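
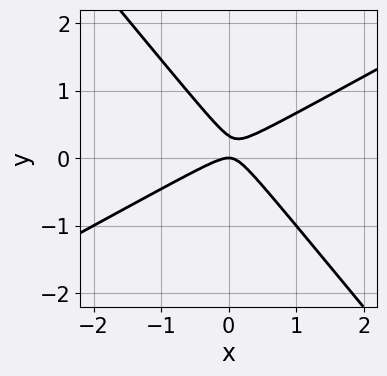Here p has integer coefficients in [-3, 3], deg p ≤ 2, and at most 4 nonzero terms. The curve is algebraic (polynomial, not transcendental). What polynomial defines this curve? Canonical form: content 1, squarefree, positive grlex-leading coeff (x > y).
2*x^2 - 2*x*y - 3*y^2 + y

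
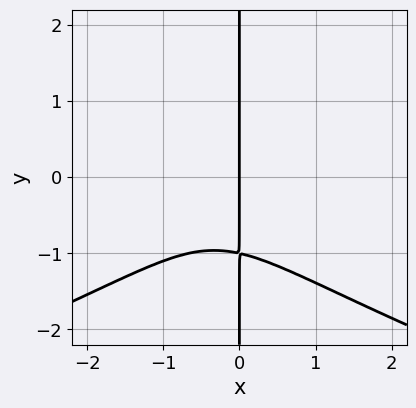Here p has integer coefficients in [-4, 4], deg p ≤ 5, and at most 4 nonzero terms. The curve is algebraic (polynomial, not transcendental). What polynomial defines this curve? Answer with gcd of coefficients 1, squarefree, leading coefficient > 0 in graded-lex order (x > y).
3*x*y^3 + 3*x^3 + 2*x^2 + 3*x

First, degree: no degree-3 curve has this shape, so deg p = 4.
Then, reading off the gridlines: every point of the y-axis in the box is on the curve; it meets the x-axis at x = 0 (among the integer gridlines).
Finally, fitting integer coefficients to these (and the overall shape) gives p.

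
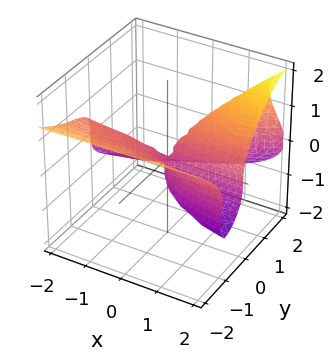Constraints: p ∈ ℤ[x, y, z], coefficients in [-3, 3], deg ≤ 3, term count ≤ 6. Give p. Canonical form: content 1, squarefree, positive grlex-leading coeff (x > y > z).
x*y^2 - 2*y^3 + 3*y*z^2 - 3*z^3 + 2*x*y

1. deg p = 3.
2. Checking where it meets the axes: every point of the x-axis in the box is on the surface; one z-axis crossing is at z = 0; one y-axis crossing is at y = 0.
3. These observations pin down the coefficients.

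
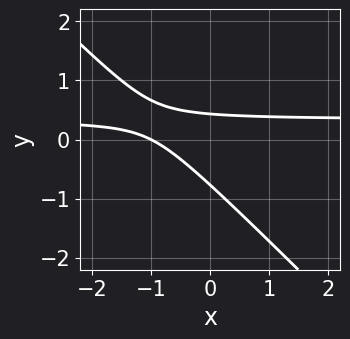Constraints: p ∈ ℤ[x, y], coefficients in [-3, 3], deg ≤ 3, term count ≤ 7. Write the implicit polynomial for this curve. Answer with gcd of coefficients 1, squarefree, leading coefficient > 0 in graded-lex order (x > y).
(a) deg p = 2. The shape is more complex than any degree-1 curve.
(b) Reading off the gridlines: it crosses the x-axis at the gridline x = -1.
(c) These observations pin down the coefficients.

3*x*y + 3*y^2 - x + y - 1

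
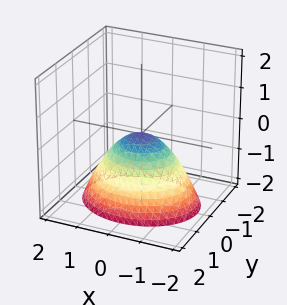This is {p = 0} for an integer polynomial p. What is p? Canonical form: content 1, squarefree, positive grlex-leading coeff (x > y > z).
2*x^2 + 3*y^2 + 3*z

(a) deg p = 2. A paraboloid; a quadric.
(b) Symmetries: the x ↦ −x reflection is a symmetry, so x appears only in even powers; the y ↦ −y reflection is a symmetry, so y appears only in even powers.
(c) Observable constraints: it meets the y-axis at y = 0 (among the integer gridlines); it crosses the x-axis at the gridline x = 0; one z-axis crossing is at z = 0.
(d) The integer polynomial consistent with all of this is the stated p.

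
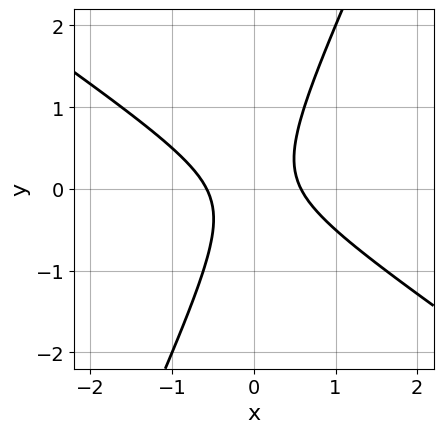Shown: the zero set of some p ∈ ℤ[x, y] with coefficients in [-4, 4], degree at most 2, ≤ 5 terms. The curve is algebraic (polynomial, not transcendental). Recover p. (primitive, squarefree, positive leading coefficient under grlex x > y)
1. The degree is 2 — no degree-1 curve has this shape.
2. Reading off the gridlines: the curve avoids every integer y-axis point in the box.
3. Fitting integer coefficients to these (and the overall shape) gives p.

3*x^2 + 3*x*y - 2*y^2 - 1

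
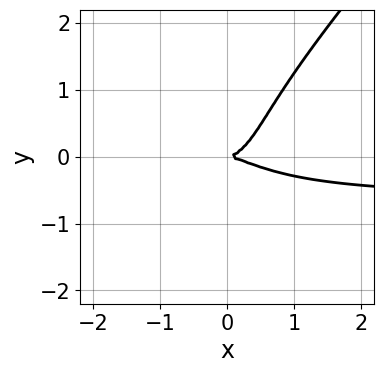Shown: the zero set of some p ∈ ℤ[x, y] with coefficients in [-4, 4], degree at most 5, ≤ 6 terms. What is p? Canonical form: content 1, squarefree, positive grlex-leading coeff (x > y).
3*x^3*y - 2*y^4 + 2*x^3 + 3*x^2*y - 3*y^2

First, degree: a generic line meets the curve in up to 4 points, so deg p = 4.
Next, from the visible intercepts: one y-axis crossing is at y = 0; it crosses the x-axis at the gridline x = 0.
Finally, these observations pin down the coefficients.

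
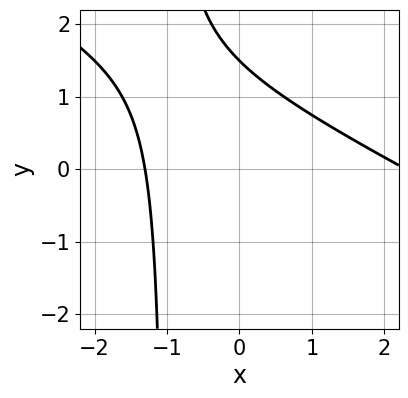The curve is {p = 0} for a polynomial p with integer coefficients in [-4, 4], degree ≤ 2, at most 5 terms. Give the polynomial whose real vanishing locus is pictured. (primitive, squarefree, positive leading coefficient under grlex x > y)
x^2 + 2*x*y - x + 2*y - 3

(a) deg p = 2.
(b) The integer polynomial consistent with all of this is the stated p.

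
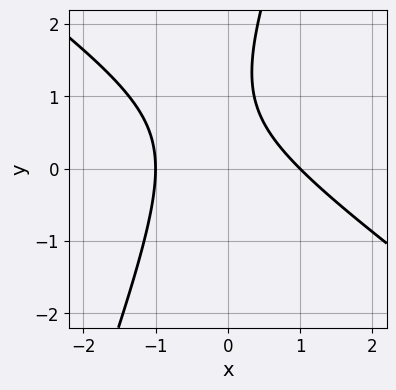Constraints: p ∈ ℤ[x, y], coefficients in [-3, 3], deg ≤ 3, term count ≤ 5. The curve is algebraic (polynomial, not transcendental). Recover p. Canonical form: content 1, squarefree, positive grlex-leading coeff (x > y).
1. Degree: the shape is more complex than any degree-1 curve, so deg p = 2.
2. From the axis intercepts and sections: among the integer gridlines, it crosses the x-axis at x ∈ {-1, 1}; the curve avoids every integer y-axis point in the box.
3. Matching integer coefficients to the picture gives p.

2*x^2 + 2*x*y - y^2 + 2*y - 2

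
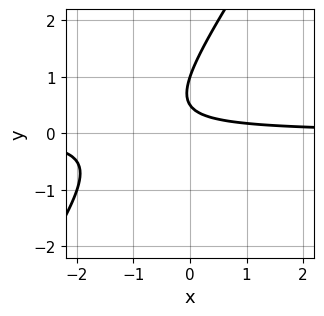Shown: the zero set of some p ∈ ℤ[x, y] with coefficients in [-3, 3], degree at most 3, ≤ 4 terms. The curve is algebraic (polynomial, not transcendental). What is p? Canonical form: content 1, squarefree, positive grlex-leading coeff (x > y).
1. The degree is 2 — no degree-1 curve has this shape.
2. Reading off the gridlines: it misses every integer gridline on the x-axis; one y-axis crossing is at y = 1.
3. These observations pin down the coefficients.

3*x*y - 2*y^2 + 3*y - 1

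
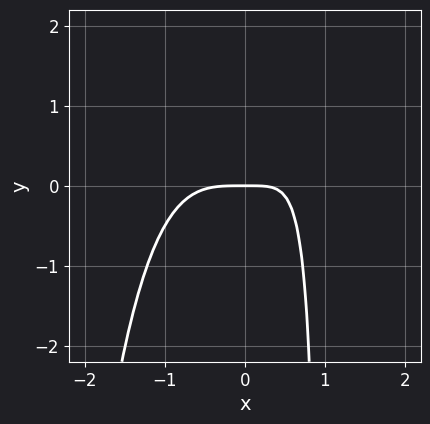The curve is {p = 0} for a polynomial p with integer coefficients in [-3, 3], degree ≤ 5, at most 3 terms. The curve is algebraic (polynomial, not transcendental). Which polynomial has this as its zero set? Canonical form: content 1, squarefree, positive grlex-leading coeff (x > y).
deg p = 4.
From the visible intercepts: it meets the y-axis at y = 0 (among the integer gridlines); it crosses the x-axis at the gridline x = 0.
Solving for integer coefficients yields p as stated.

x^4 - x*y + y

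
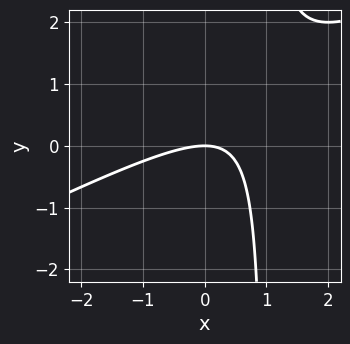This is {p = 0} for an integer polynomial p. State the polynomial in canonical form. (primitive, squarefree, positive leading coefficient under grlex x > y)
(a) The degree is 2 — the shape is more complex than any degree-1 curve.
(b) From the visible intercepts: it meets the y-axis at y = 0 (among the integer gridlines); it crosses the x-axis at the gridline x = 0.
(c) Putting this together gives p.

x^2 - 2*x*y + 2*y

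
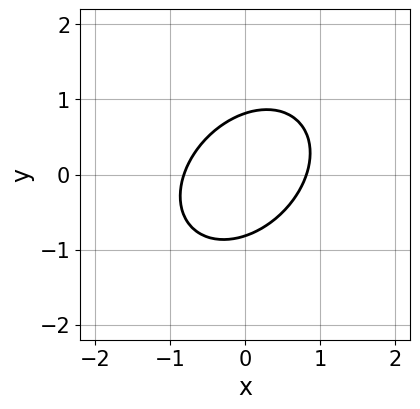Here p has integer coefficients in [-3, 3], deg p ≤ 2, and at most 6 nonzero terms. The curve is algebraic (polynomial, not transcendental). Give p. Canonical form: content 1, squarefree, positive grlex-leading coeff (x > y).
1. deg p = 2. A generic line meets the curve in up to 2 points.
2. Solving for integer coefficients yields p as stated.

3*x^2 - 2*x*y + 3*y^2 - 2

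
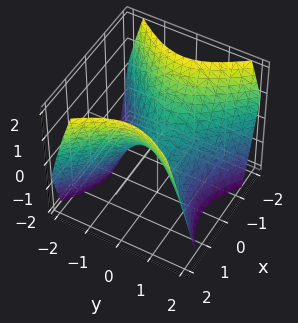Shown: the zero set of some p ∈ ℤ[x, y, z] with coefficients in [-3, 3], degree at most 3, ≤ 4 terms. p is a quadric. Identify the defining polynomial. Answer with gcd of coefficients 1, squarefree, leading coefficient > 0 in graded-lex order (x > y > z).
x^2 - y^2 - z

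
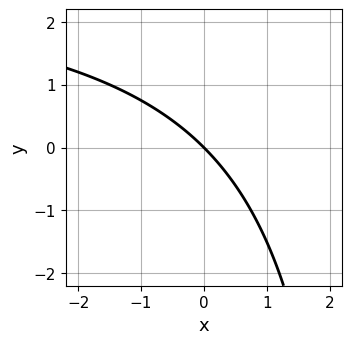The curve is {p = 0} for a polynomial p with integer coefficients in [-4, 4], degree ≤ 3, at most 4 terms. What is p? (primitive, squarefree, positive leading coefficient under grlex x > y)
x*y - 3*x - 3*y

First, degree: a generic line meets the curve in up to 2 points, so deg p = 2.
Next, from the visible intercepts: one x-axis crossing is at x = 0; it meets the y-axis at y = 0 (among the integer gridlines).
Finally, solving for integer coefficients yields p as stated.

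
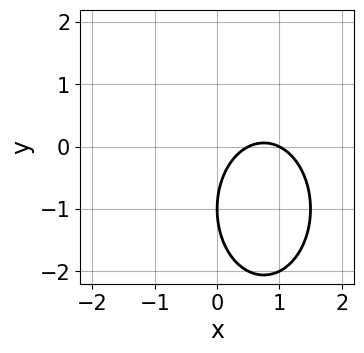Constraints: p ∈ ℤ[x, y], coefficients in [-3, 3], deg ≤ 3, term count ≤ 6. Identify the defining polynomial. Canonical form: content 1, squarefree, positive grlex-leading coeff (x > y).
2*x^2 + y^2 - 3*x + 2*y + 1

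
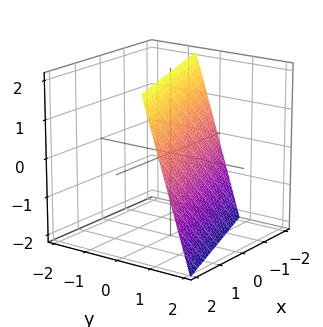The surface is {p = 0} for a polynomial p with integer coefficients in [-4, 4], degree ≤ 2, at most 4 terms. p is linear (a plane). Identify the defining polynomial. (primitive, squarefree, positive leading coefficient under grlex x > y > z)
(a) Degree: every cross-section is a straight line — this is a plane, so deg p = 1.
(b) Against the integer gridlines: it meets the z-axis at z = 2 (among the integer gridlines); one x-axis crossing is at x = -2.
(c) Matching integer coefficients to the picture gives p.

x - 3*y - z + 2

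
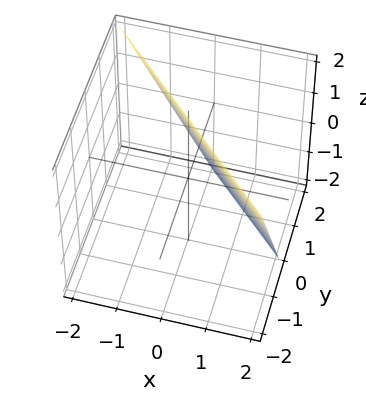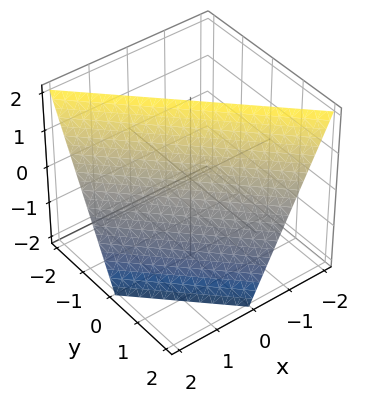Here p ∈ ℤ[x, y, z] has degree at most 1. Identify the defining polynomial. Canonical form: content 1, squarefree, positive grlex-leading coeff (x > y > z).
2*x + 2*y + z - 2

1. deg p = 1. The surface is flat (a plane).
2. Observable constraints: it crosses the y-axis at the gridline y = 1; it meets the x-axis at x = 1 (among the integer gridlines); one z-axis crossing is at z = 2.
3. Putting this together gives p.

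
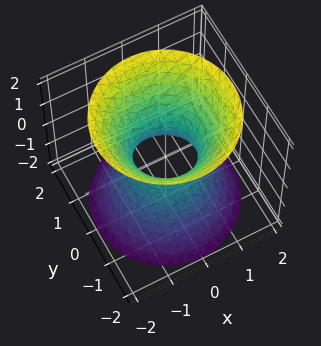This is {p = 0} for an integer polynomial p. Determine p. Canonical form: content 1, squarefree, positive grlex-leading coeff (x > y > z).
3*x^2 + 3*y^2 - 2*z^2 - 2

First, the degree is 2 — no degree-1 surface has this shape.
Then, symmetries: rotational symmetry about the z-axis ⇒ p depends on x, y only through x² + y².
Next, from the axis intercepts and sections: a circular section at z = 0 has radius between 0 and 1; it misses every integer gridline on the z-axis.
Finally, these observations pin down the coefficients.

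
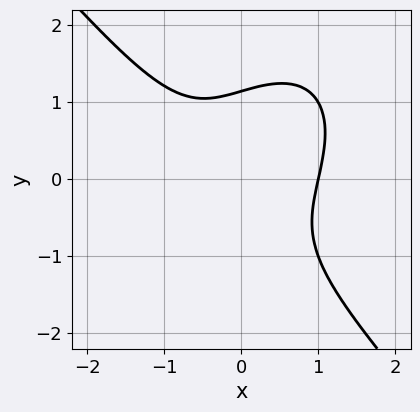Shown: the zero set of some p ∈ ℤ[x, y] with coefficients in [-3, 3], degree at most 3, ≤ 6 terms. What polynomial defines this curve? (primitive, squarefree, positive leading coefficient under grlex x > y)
3*x^3 + 2*y^3 - 2*x*y - 3

(a) deg p = 3.
(b) Reading off the gridlines: one x-axis crossing is at x = 1.
(c) Putting this together gives p.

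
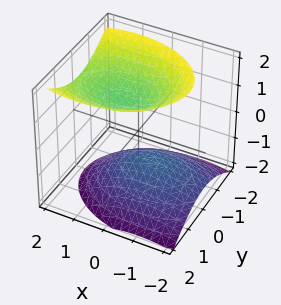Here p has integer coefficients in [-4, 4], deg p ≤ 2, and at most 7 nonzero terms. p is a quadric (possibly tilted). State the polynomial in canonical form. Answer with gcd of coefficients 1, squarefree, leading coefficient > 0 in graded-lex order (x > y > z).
x^2 - x*z + 2*y^2 - 2*z^2 + 2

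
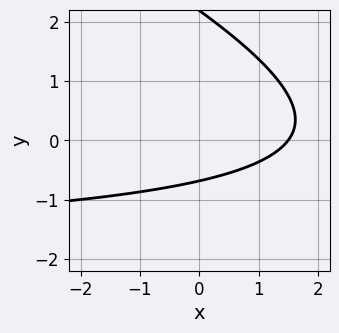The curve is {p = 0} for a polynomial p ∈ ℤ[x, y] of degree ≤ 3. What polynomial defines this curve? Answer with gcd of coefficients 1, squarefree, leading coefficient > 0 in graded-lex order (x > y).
x*y + 2*y^2 + 2*x - 3*y - 3

1. The degree is 2 — a generic line meets the curve in up to 2 points.
2. The integer polynomial consistent with all of this is the stated p.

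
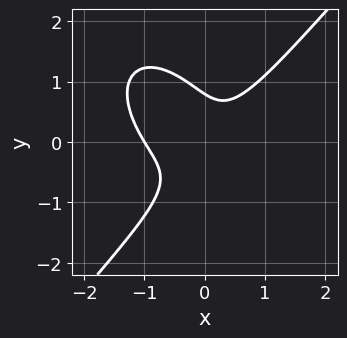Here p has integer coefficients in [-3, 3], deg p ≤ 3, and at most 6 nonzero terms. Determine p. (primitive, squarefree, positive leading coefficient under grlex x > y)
3*x^3 - 2*y^3 + 2*x^2 - 3*x*y + 1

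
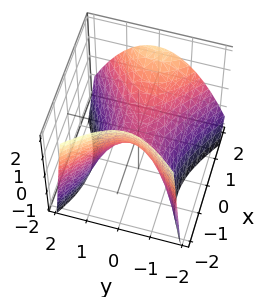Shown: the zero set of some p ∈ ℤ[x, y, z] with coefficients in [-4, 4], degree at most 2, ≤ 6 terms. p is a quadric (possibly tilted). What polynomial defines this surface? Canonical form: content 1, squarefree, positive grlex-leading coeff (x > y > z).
2*x^2 - x*z - 3*y^2 - 3*z

1. deg p = 2.
2. From the axis intercepts and sections: it crosses the z-axis at the gridline z = 0; one y-axis crossing is at y = 0; it meets the x-axis at x = 0 (among the integer gridlines).
3. Fitting integer coefficients to these (and the overall shape) gives p.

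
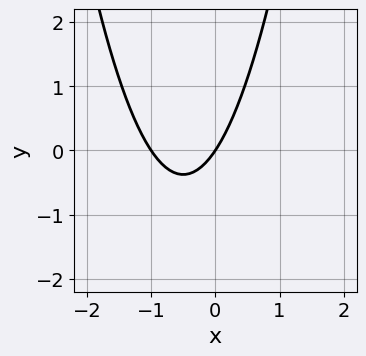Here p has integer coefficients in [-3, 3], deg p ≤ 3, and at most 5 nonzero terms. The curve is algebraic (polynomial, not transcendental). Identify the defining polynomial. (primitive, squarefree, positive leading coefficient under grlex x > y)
3*x^2 + 3*x - 2*y

1. deg p = 2. The shape is more complex than any degree-1 curve.
2. From the axis intercepts and sections: the x-axis gridline crossings are at x ∈ {-1, 0}; it crosses the y-axis at the gridline y = 0.
3. Putting this together gives p.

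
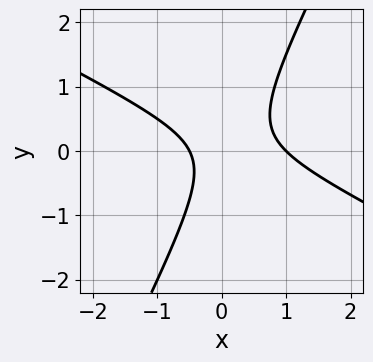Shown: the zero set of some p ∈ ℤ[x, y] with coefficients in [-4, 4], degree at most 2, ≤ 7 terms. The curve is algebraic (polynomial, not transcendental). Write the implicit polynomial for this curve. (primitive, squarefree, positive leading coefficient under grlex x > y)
2*x^2 + 3*x*y - 2*y^2 - x - 1

First, the degree is 2 — the shape is more complex than any degree-1 curve.
Next, from the visible intercepts: no y-intercept at any integer in the box; it meets the x-axis at x = 1 (among the integer gridlines).
Finally, fitting integer coefficients to these (and the overall shape) gives p.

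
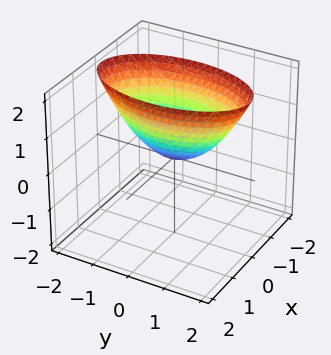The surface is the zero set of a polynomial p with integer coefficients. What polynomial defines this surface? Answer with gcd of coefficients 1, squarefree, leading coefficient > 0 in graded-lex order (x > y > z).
3*x^2 + y^2 - 2*z

1. The degree is 2 — a single bowl opening along one axis; a quadric.
2. Symmetries: mirror symmetry x ↦ −x ⇒ only even powers of x; it's symmetric under y → −y, forcing even powers of y.
3. Checking where it meets the axes: one y-axis crossing is at y = 0; it meets the z-axis at z = 0 (among the integer gridlines); it meets the x-axis at x = 0 (among the integer gridlines).
4. The integer polynomial consistent with all of this is the stated p.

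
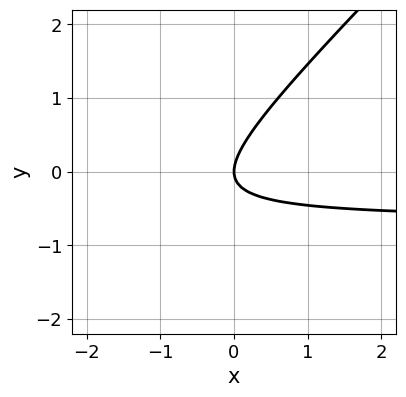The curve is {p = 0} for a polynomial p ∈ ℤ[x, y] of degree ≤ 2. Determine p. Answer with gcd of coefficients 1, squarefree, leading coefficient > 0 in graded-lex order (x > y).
3*x*y - 3*y^2 + 2*x

Degree: a generic line meets the curve in up to 2 points, so deg p = 2.
Observable constraints: one x-axis crossing is at x = 0; one y-axis crossing is at y = 0.
Fitting integer coefficients to these (and the overall shape) gives p.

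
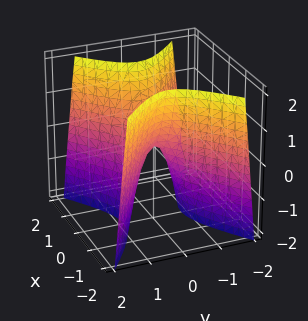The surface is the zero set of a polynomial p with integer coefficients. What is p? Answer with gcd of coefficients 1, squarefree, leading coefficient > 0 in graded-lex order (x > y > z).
(a) The degree is 2 — a hyperbolic paraboloid; a quadric.
(b) Symmetries: mirror symmetry y ↦ −y ⇒ only even powers of y; the x ↦ −x reflection is a symmetry, so x appears only in even powers.
(c) Observable constraints: it crosses the y-axis at the gridline y = 0; one z-axis crossing is at z = 0; one x-axis crossing is at x = 0.
(d) Assembling these constraints gives the stated polynomial.

2*x^2 - 3*y^2 - z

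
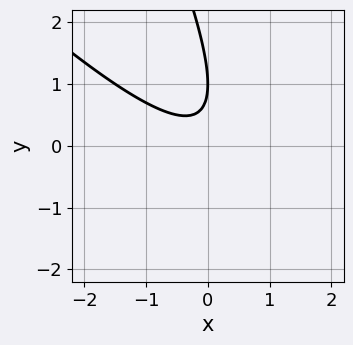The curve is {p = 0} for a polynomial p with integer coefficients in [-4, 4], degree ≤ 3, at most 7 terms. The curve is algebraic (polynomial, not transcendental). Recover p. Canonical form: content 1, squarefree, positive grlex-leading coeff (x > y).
2*x^2 + 3*x*y + y^2 - 2*y + 1

Degree: a generic line meets the curve in up to 2 points, so deg p = 2.
Observable constraints: one y-axis crossing is at y = 1; no x-intercept at any integer in the box.
Solving for integer coefficients yields p as stated.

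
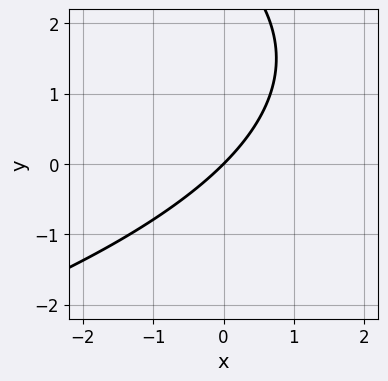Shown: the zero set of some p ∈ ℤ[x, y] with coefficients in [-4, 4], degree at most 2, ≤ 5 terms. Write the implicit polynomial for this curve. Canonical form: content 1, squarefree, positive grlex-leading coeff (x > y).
(a) The degree is 2 — a generic line meets the curve in up to 2 points.
(b) From the axis intercepts and sections: one y-axis crossing is at y = 0; one x-axis crossing is at x = 0.
(c) Fitting integer coefficients to these (and the overall shape) gives p.

y^2 + 3*x - 3*y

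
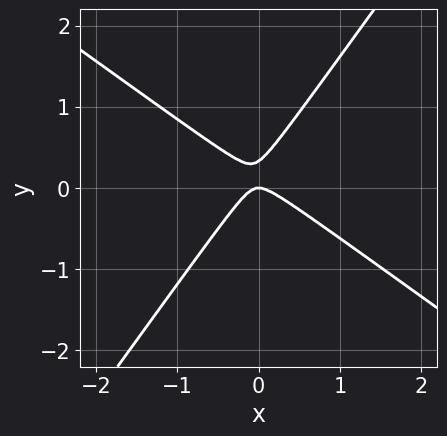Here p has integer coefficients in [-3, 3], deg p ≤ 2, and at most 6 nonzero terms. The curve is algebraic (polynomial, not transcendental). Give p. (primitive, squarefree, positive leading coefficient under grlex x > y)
(a) Degree: the shape is more complex than any degree-1 curve, so deg p = 2.
(b) From the axis intercepts and sections: it crosses the y-axis at the gridline y = 0; it meets the x-axis at x = 0 (among the integer gridlines).
(c) Together with the visible shape, these determine p as stated.

3*x^2 + 2*x*y - 3*y^2 + y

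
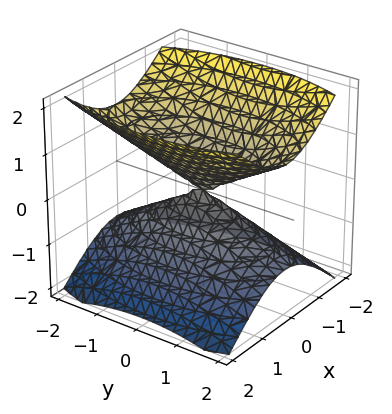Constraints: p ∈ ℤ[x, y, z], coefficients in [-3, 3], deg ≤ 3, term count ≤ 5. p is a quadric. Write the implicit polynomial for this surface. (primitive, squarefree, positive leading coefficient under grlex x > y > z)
3*x^2 + y^2 - 3*z^2

(a) I count 2 distinct pieces.
(b) Degree: a double cone through the origin; a quadric, so deg p = 2.
(c) Symmetries: the z ↦ −z reflection is a symmetry, so z appears only in even powers; it's symmetric under y → −y, forcing even powers of y; it's symmetric under x → −x, forcing even powers of x.
(d) Reading off the gridlines: it meets the y-axis at y = 0 (among the integer gridlines); it crosses the x-axis at the gridline x = 0.
(e) Putting this together gives p.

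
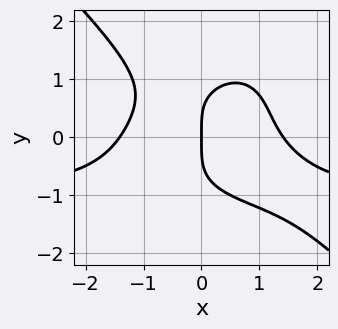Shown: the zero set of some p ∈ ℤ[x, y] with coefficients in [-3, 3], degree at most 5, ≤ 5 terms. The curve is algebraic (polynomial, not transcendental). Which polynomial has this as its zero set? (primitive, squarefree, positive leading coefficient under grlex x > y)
x^3*y + y^4 + x^3 - 2*x

1. deg p = 4. No degree-3 curve has this shape.
2. Observable constraints: one y-axis crossing is at y = 0; it crosses the x-axis at the gridline x = 0.
3. Together with the visible shape, these determine p as stated.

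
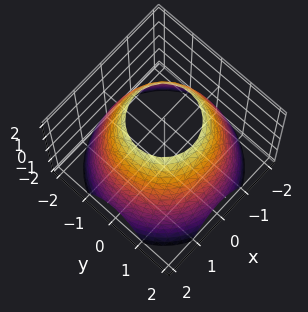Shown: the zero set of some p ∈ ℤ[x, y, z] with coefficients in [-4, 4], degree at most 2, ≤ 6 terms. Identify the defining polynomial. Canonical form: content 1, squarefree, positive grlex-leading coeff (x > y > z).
x^2 + y^2 + z - 3

First, the degree is 2 — a generic line meets the surface in up to 2 points.
Then, by symmetry, the surface is invariant under rotation about z: p = q(x² + y², z).
Then, observable constraints: it misses every integer gridline on the z-axis; a circular section at z = 0 has radius between 1 and 2.
Finally, assembling these constraints gives the stated polynomial.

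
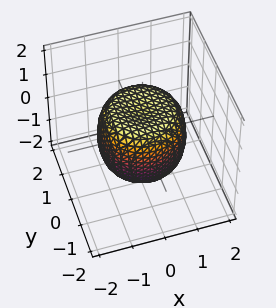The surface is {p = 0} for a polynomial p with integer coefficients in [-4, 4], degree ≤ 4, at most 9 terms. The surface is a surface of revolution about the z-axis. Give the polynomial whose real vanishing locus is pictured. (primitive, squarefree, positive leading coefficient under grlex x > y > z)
deg p = 4.
Symmetry: the z-axis is an axis of rotation, so x and y enter only as x² + y².
From the axis intercepts and sections: a circular section at z = 0 has radius between 1 and 2; the z-axis gridline crossings are at z ∈ {-1, 1}.
Assembling these constraints gives the stated polynomial.

x^4 + 2*x^2*y^2 + y^4 - x^2 - y^2 + z^2 - 1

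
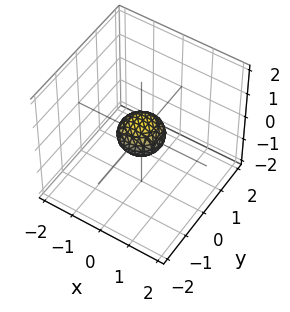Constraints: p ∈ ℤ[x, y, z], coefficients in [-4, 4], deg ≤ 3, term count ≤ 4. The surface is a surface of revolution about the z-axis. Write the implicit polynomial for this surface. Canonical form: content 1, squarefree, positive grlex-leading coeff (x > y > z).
2*x^2 + 2*y^2 + 3*z^2 - 1

First, deg p = 2.
Next, by symmetry, every cross-section ⟂ z is a circle, so x, y appear only via x² + y².
Then, observable constraints: a circular section at z = 0 has radius between 0 and 1.
Finally, these observations pin down the coefficients.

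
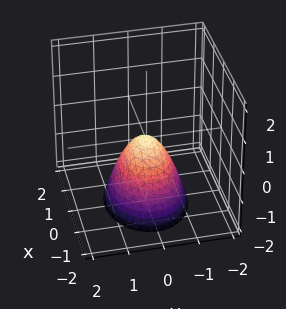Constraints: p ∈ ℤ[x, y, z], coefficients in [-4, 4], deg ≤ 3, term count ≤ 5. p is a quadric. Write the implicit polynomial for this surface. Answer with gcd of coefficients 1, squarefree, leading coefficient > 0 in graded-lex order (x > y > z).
First, the degree is 2 — a paraboloid; a quadric.
Next, symmetries: the x ↦ −x reflection is a symmetry, so x appears only in even powers; mirror symmetry y ↦ −y ⇒ only even powers of y.
Then, from the axis intercepts and sections: one y-axis crossing is at y = 0; it crosses the x-axis at the gridline x = 0; it meets the z-axis at z = 0 (among the integer gridlines).
Finally, matching integer coefficients to the picture gives p.

2*x^2 + 3*y^2 + 2*z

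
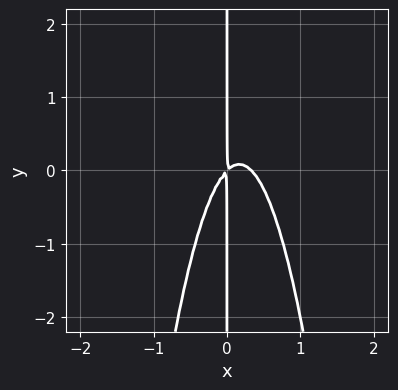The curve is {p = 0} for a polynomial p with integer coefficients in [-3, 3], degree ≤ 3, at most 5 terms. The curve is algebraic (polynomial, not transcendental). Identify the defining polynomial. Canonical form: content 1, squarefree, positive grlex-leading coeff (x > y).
The degree is 3 — the shape is more complex than any degree-2 curve.
Observable constraints: the visible y-axis segment lies entirely on the curve.
Solving for integer coefficients yields p as stated.

3*x^3 - x^2 + x*y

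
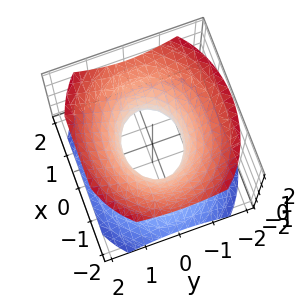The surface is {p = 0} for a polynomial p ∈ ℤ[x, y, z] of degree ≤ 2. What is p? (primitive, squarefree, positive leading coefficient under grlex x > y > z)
2*x^2 + 3*y^2 - 3*z^2 - 2

First, degree: an hourglass — one-sheet hyperboloid; a quadric, so deg p = 2.
Then, symmetries: it's symmetric under z → −z, forcing even powers of z; mirror symmetry x ↦ −x ⇒ only even powers of x; mirror symmetry y ↦ −y ⇒ only even powers of y.
Next, from the axis intercepts and sections: among the integer gridlines, it crosses the x-axis at x ∈ {-1, 1}; it misses every integer gridline on the z-axis.
Finally, the integer polynomial consistent with all of this is the stated p.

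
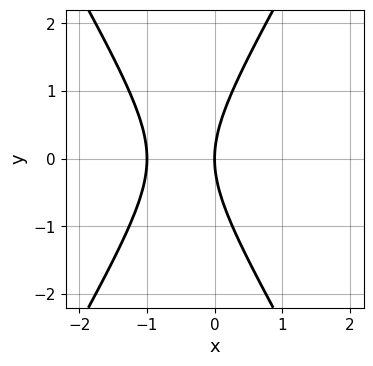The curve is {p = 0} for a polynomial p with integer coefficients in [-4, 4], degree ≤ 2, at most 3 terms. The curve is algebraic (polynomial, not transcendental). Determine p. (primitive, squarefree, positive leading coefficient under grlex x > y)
3*x^2 - y^2 + 3*x

1. The degree is 2 — a generic line meets the curve in up to 2 points.
2. Symmetries: mirror symmetry y ↦ −y ⇒ only even powers of y.
3. Observable constraints: among the integer gridlines, it crosses the x-axis at x ∈ {-1, 0}; it meets the y-axis at y = 0 (among the integer gridlines).
4. Putting this together gives p.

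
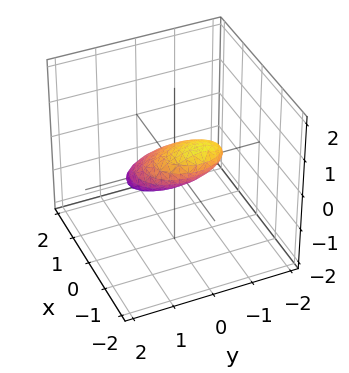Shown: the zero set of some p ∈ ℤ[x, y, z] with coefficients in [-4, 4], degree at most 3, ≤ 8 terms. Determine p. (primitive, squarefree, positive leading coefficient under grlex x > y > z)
2*x^2 + 3*x*z + y^2 + y*z + 3*z^2 - 1

Degree: the shape is more complex than any degree-1 surface, so deg p = 2.
Reading off the gridlines: the y-axis gridline crossings are at y ∈ {-1, 1}.
Fitting integer coefficients to these (and the overall shape) gives p.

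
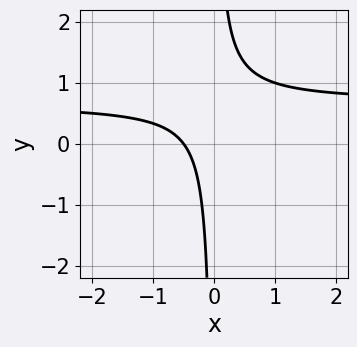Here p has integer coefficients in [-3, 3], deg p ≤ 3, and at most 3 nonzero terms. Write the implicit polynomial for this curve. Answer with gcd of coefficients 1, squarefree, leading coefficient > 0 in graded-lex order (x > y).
First, the degree is 2 — no degree-1 curve has this shape.
Then, from the visible intercepts: no y-intercept at any integer in the box.
Finally, these observations pin down the coefficients.

3*x*y - 2*x - 1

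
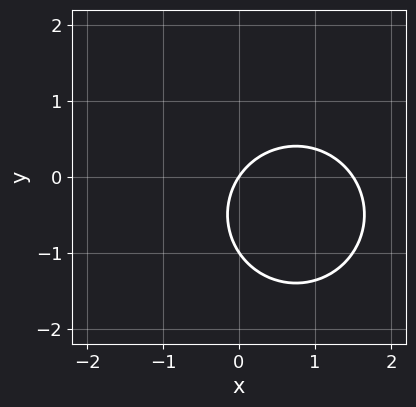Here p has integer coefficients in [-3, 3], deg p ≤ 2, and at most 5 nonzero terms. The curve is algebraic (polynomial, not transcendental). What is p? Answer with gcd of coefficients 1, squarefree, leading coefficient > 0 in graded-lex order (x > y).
2*x^2 + 2*y^2 - 3*x + 2*y

deg p = 2. No degree-1 curve has this shape.
Checking where it meets the axes: it crosses the x-axis at the gridline x = 0; among the integer gridlines, it crosses the y-axis at y ∈ {-1, 0}.
Matching integer coefficients to the picture gives p.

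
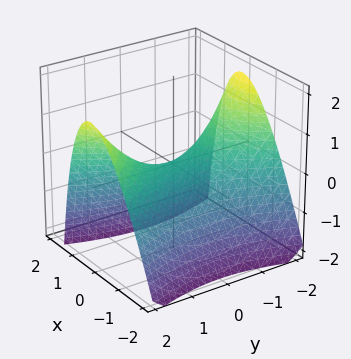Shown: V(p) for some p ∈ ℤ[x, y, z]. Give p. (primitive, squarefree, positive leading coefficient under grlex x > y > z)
3*x^2 - x*z - y^2 + 3*z

(a) The degree is 2 — the shape is more complex than any degree-1 surface.
(b) Checking where it meets the axes: one x-axis crossing is at x = 0; it meets the y-axis at y = 0 (among the integer gridlines); it crosses the z-axis at the gridline z = 0.
(c) These observations pin down the coefficients.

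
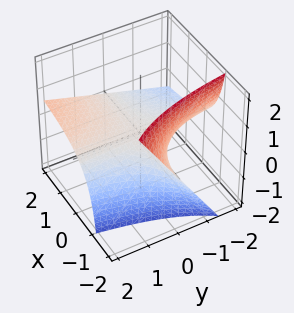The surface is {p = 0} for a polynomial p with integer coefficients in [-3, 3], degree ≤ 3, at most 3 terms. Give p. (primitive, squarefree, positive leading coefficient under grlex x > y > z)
First, the degree is 2 — the shape is more complex than any degree-1 surface.
Next, from the visible intercepts: it meets the z-axis at z = 0 (among the integer gridlines); the visible x-axis segment lies entirely on the surface; every point of the y-axis in the box is on the surface.
Finally, the integer polynomial consistent with all of this is the stated p.

x*y - 2*x*z - 3*z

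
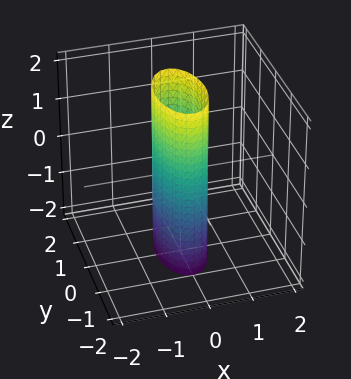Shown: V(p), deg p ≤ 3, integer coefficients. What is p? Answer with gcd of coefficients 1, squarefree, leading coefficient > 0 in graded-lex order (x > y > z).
Degree: constant cross-section along one axis; a quadric, so deg p = 2.
Symmetries: it's symmetric under x → −x, forcing even powers of x; the z ↦ −z reflection is a symmetry, so z appears only in even powers; the y ↦ −y reflection is a symmetry, so y appears only in even powers.
From the axis intercepts and sections: it misses every integer gridline on the z-axis; among the integer gridlines, it crosses the y-axis at y ∈ {-1, 1}.
Solving for integer coefficients yields p as stated.

3*x^2 + y^2 - 1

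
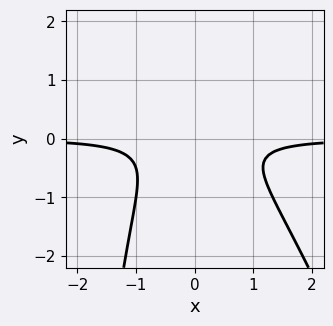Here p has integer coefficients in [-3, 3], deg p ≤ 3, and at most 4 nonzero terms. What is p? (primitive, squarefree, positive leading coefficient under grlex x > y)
3*x^2*y + x*y^2 + 3*y^2 + 1

1. The degree is 3 — the shape is more complex than any degree-2 curve.
2. Against the integer gridlines: the curve avoids every integer x-axis point in the box; the curve avoids every integer y-axis point in the box.
3. Matching integer coefficients to the picture gives p.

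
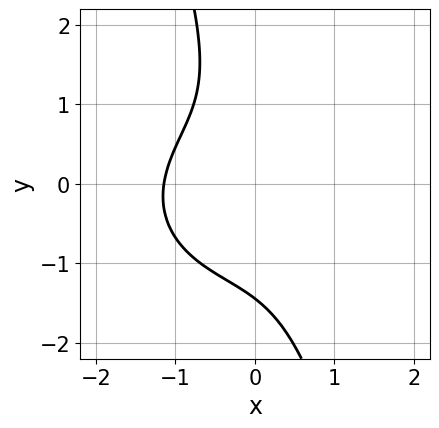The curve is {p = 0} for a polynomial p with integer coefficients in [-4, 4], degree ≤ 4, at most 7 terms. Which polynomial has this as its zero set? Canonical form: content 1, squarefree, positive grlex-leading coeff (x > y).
(a) Degree: the shape is more complex than any degree-2 curve, so deg p = 3.
(b) Solving for integer coefficients yields p as stated.

2*x^3 + 3*x*y^2 + y^3 + x*y + 3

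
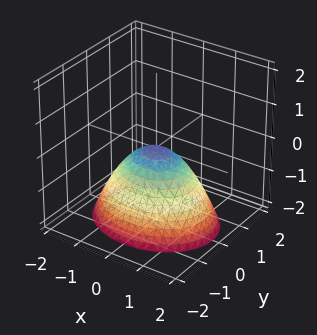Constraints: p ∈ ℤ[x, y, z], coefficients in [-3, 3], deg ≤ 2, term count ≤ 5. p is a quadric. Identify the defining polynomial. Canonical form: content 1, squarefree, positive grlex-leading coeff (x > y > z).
2*x^2 + 3*y^2 + 3*z

(a) Degree: a single bowl opening along one axis; a quadric, so deg p = 2.
(b) Symmetries: mirror symmetry x ↦ −x ⇒ only even powers of x; mirror symmetry y ↦ −y ⇒ only even powers of y.
(c) Checking where it meets the axes: it crosses the y-axis at the gridline y = 0; one x-axis crossing is at x = 0; one z-axis crossing is at z = 0.
(d) Fitting integer coefficients to these (and the overall shape) gives p.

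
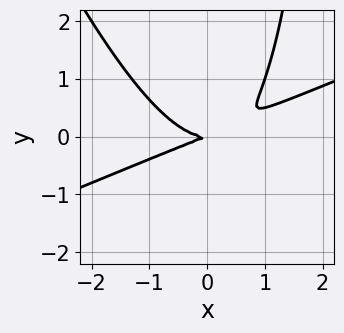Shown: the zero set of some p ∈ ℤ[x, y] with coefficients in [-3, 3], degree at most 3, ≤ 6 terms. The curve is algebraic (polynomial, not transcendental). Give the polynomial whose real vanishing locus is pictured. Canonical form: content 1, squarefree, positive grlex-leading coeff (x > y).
x^3 - 2*x^2*y - x*y^2 - x*y + 3*y^2

First, the degree is 3 — a generic line meets the curve in up to 3 points.
Then, observable constraints: it crosses the y-axis at the gridline y = 0; one x-axis crossing is at x = 0.
Finally, solving for integer coefficients yields p as stated.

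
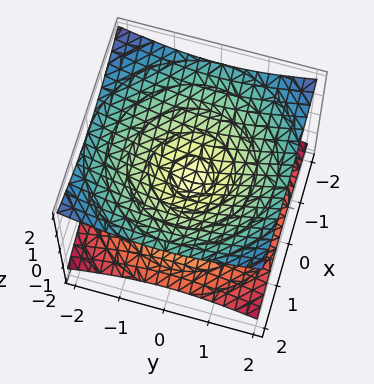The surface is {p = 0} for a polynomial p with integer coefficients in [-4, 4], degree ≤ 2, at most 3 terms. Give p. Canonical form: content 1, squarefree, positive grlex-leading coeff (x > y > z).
1. deg p = 2. Two nappes meeting at a single point; a quadric.
2. Symmetries: it's symmetric under z → −z, forcing even powers of z; the surface is invariant under rotation about z: p = q(x² + y², z).
3. Observable constraints: a circular section at z = 1 has radius between 1 and 2; one y-axis crossing is at y = 0; it meets the z-axis at z = 0 (among the integer gridlines).
4. Together with the visible shape, these determine p as stated.

x^2 + y^2 - 3*z^2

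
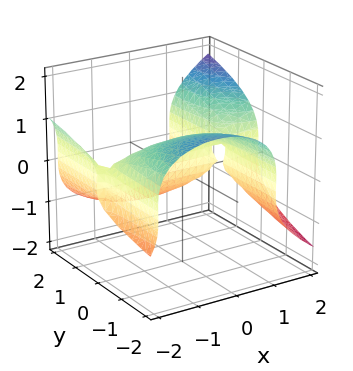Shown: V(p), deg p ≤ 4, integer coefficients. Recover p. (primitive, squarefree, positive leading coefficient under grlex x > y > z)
1. Degree: the shape is more complex than any degree-2 surface, so deg p = 3.
2. From the axis intercepts and sections: it crosses the z-axis at the gridline z = 0; the visible x-axis segment lies entirely on the surface.
3. Putting this together gives p.

x^2*y - 2*z^3 + x*y + z^2 - 2*y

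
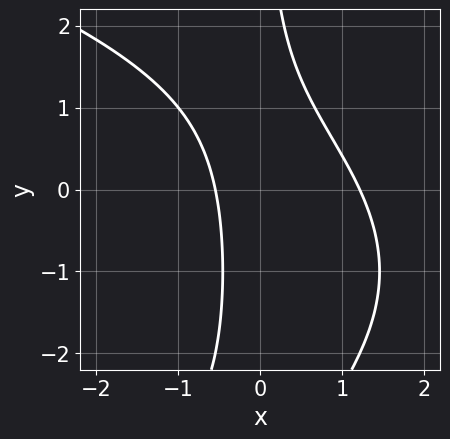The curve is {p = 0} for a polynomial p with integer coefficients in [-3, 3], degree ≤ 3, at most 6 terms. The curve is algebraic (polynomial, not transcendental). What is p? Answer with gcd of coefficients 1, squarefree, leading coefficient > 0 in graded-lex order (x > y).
(a) Degree: the shape is more complex than any degree-2 curve, so deg p = 3.
(b) From the visible intercepts: it misses every integer gridline on the y-axis.
(c) These observations pin down the coefficients.

x*y^2 + 3*x^2 + 2*x*y - 2*x - 2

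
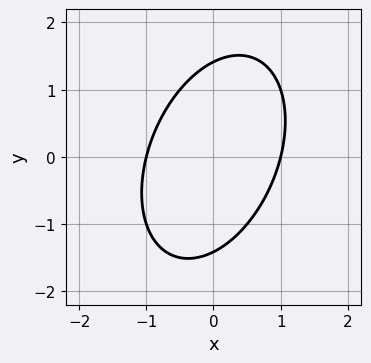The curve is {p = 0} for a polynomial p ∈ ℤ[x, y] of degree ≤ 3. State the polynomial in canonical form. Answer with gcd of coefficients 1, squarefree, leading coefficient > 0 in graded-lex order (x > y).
2*x^2 - x*y + y^2 - 2

Degree: the shape is more complex than any degree-1 curve, so deg p = 2.
From the axis intercepts and sections: the x-axis gridline crossings are at x ∈ {-1, 1}.
Together with the visible shape, these determine p as stated.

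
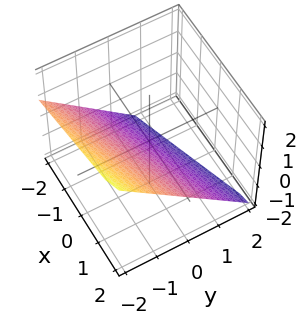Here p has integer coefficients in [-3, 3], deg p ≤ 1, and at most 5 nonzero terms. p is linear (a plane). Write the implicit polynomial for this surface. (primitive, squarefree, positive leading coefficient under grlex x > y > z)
x - 3*y - 3*z - 2

1. deg p = 1. Every cross-section is a straight line — this is a plane.
2. Checking where it meets the axes: one x-axis crossing is at x = 2.
3. Solving for integer coefficients yields p as stated.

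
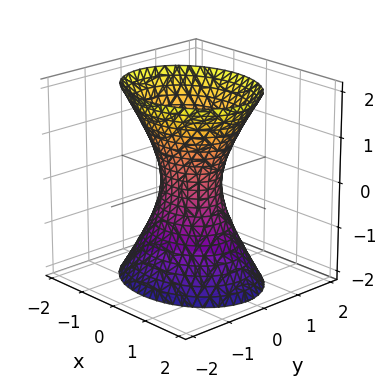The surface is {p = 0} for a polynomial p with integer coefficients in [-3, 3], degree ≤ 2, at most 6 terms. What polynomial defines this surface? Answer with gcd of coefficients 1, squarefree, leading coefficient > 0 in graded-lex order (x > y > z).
First, the degree is 2 — one connected sheet with a waist; a quadric.
Then, symmetries: mirror symmetry y ↦ −y ⇒ only even powers of y; mirror symmetry x ↦ −x ⇒ only even powers of x; mirror symmetry z ↦ −z ⇒ only even powers of z.
Then, observable constraints: the surface avoids every integer z-axis point in the box.
Finally, solving for integer coefficients yields p as stated.

2*x^2 + 3*y^2 - z^2 - 1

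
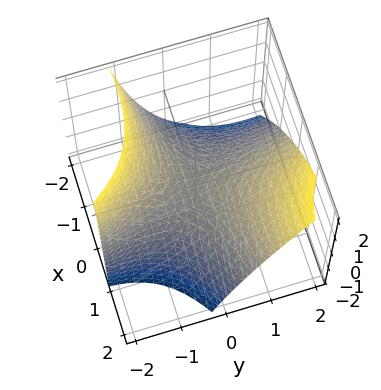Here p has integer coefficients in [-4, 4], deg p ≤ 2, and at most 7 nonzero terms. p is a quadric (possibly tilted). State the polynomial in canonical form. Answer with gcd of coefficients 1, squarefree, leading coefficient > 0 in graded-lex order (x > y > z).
x^2 - 3*x*y - y^2 + y*z + 3*z

First, the degree is 2 — the shape is more complex than any degree-1 surface.
Then, from the axis intercepts and sections: it meets the z-axis at z = 0 (among the integer gridlines); one y-axis crossing is at y = 0; it meets the x-axis at x = 0 (among the integer gridlines).
Finally, putting this together gives p.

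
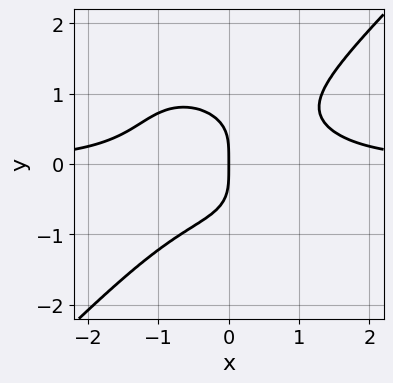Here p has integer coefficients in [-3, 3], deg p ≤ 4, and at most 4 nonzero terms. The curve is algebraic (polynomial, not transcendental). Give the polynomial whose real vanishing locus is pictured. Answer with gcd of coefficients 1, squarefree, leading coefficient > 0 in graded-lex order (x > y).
x^3*y - y^4 - x

First, the degree is 4 — the shape is more complex than any degree-3 curve.
Then, from the visible intercepts: it crosses the y-axis at the gridline y = 0; it crosses the x-axis at the gridline x = 0.
Finally, putting this together gives p.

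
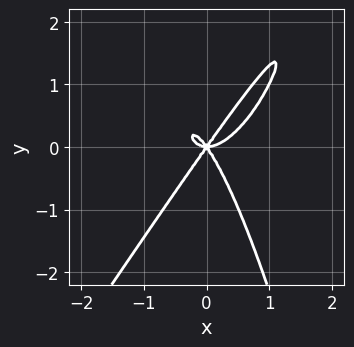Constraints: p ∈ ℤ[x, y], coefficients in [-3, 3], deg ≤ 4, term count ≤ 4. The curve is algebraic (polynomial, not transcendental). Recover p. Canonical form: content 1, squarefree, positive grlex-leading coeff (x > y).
3*x^4 - 2*x^3*y - 2*x^2*y + y^3

The degree is 4 — the shape is more complex than any degree-3 curve.
Against the integer gridlines: it meets the x-axis at x = 0 (among the integer gridlines); one y-axis crossing is at y = 0.
Fitting integer coefficients to these (and the overall shape) gives p.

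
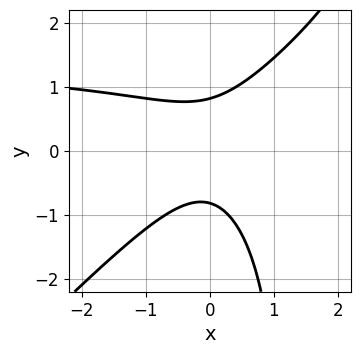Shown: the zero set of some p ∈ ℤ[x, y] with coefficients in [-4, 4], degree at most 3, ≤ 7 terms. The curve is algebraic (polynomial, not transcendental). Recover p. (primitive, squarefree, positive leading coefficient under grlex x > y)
2*x^2*y - 2*x*y^2 - 3*x^2 + 3*y^2 - 2

First, degree: the shape is more complex than any degree-2 curve, so deg p = 3.
Then, from the visible intercepts: the curve avoids every integer x-axis point in the box.
Finally, together with the visible shape, these determine p as stated.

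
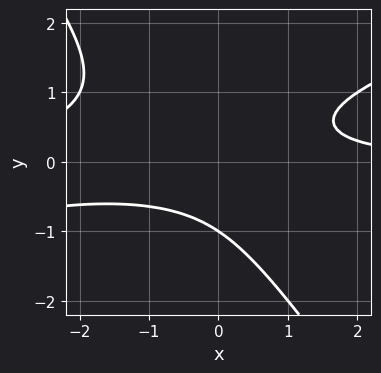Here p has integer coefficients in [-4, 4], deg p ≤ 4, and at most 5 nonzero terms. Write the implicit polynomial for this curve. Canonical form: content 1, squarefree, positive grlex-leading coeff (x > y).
(a) Degree: a generic line meets the curve in up to 3 points, so deg p = 3.
(b) Observable constraints: it crosses the y-axis at the gridline y = -1; it misses every integer gridline on the x-axis.
(c) These observations pin down the coefficients.

x^2*y - 2*x*y^2 - 2*y^3 + 2*x*y - 2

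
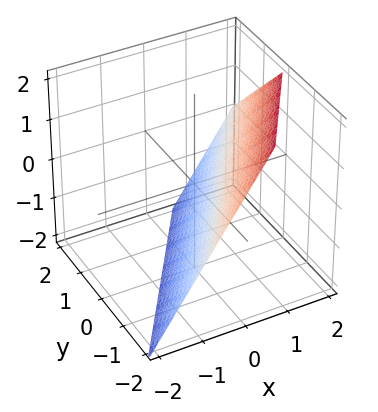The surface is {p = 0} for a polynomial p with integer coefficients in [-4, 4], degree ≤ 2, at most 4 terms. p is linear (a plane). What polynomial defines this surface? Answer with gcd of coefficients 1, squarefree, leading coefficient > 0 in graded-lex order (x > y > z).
(a) The degree is 1 — every cross-section is a straight line — this is a plane.
(b) From the axis intercepts and sections: it crosses the z-axis at the gridline z = -1; it crosses the y-axis at the gridline y = -1.
(c) Fitting integer coefficients to these (and the overall shape) gives p.

3*x - 2*y - 2*z - 2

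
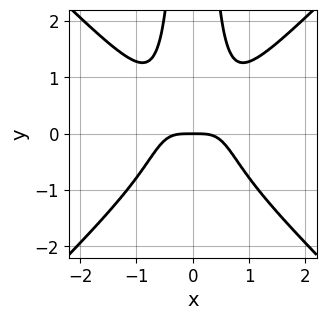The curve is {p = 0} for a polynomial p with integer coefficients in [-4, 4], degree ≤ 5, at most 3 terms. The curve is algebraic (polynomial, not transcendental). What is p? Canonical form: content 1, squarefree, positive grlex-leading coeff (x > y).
Degree: the shape is more complex than any degree-3 curve, so deg p = 4.
Symmetries: mirror symmetry x ↦ −x ⇒ only even powers of x.
From the visible intercepts: it meets the x-axis at x = 0 (among the integer gridlines); it crosses the y-axis at the gridline y = 0.
Fitting integer coefficients to these (and the overall shape) gives p.

2*x^4 - 2*x^2*y^2 + y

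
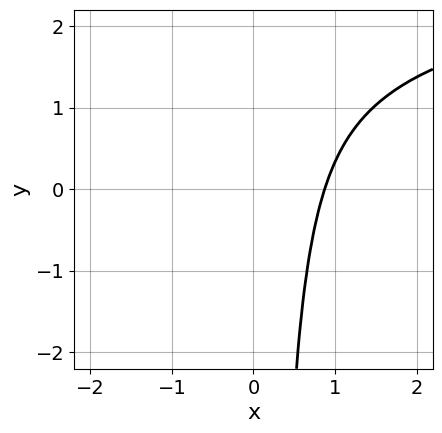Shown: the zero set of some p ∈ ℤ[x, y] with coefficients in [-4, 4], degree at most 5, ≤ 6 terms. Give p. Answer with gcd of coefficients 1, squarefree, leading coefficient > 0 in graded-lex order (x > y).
1. deg p = 4.
2. From the visible intercepts: no y-intercept at any integer in the box.
3. Solving for integer coefficients yields p as stated.

x^3*y - 3*x^3 + 2*x^2*y + 2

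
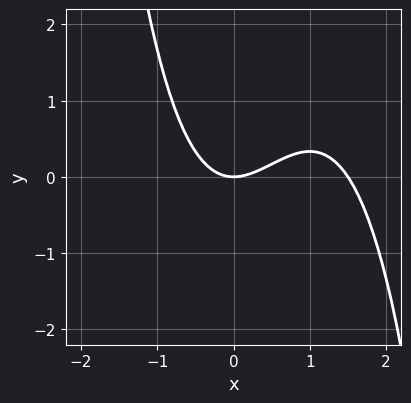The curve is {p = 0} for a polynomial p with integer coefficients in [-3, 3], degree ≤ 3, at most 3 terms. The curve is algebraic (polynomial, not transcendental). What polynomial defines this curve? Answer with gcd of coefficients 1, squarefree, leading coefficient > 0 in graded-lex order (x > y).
1. Degree: no degree-2 curve has this shape, so deg p = 3.
2. From the axis intercepts and sections: one y-axis crossing is at y = 0; it meets the x-axis at x = 0 (among the integer gridlines).
3. The integer polynomial consistent with all of this is the stated p.

2*x^3 - 3*x^2 + 3*y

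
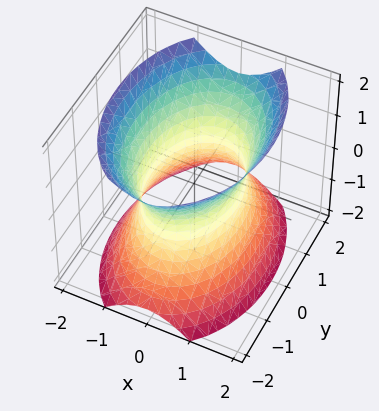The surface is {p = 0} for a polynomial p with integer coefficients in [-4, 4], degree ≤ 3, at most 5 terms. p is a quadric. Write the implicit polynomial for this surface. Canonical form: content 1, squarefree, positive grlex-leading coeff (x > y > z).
2*x^2 + y^2 - z^2 - 2

First, deg p = 2. One connected sheet with a waist; a quadric.
Next, symmetries: the y ↦ −y reflection is a symmetry, so y appears only in even powers; the z ↦ −z reflection is a symmetry, so z appears only in even powers; mirror symmetry x ↦ −x ⇒ only even powers of x.
Then, from the axis intercepts and sections: no z-intercept at any integer in the box; among the integer gridlines, it crosses the x-axis at x ∈ {-1, 1}.
Finally, together with the visible shape, these determine p as stated.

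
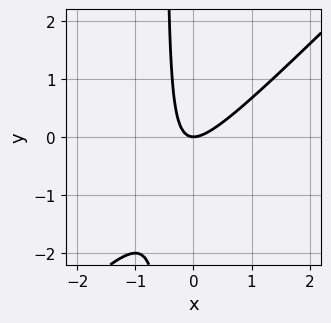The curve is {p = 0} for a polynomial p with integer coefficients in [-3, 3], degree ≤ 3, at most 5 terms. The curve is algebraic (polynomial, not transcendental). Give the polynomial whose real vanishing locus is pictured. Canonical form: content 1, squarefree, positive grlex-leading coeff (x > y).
First, deg p = 2.
Next, against the integer gridlines: one y-axis crossing is at y = 0; it crosses the x-axis at the gridline x = 0.
Finally, the integer polynomial consistent with all of this is the stated p.

2*x^2 - 2*x*y - y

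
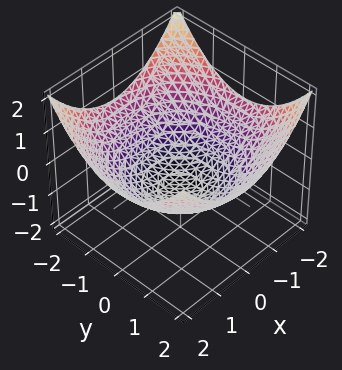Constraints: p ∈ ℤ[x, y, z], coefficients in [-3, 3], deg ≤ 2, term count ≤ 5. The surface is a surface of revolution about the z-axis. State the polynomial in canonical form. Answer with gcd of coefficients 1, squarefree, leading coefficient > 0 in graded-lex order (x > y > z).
x^2 + y^2 - 3*z - 3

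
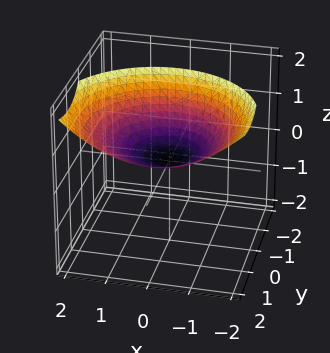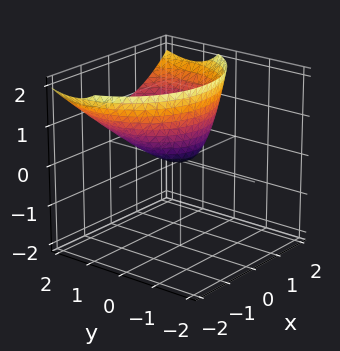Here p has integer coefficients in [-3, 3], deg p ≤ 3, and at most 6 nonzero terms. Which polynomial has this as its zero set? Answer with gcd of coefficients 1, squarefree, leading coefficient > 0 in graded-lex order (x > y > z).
2*x^2 + 2*y^2 - 3*y*z - 3*z

(a) The degree is 2 — a generic line meets the surface in up to 2 points.
(b) Against the integer gridlines: it meets the y-axis at y = 0 (among the integer gridlines); it meets the x-axis at x = 0 (among the integer gridlines); it crosses the z-axis at the gridline z = 0.
(c) Together with the visible shape, these determine p as stated.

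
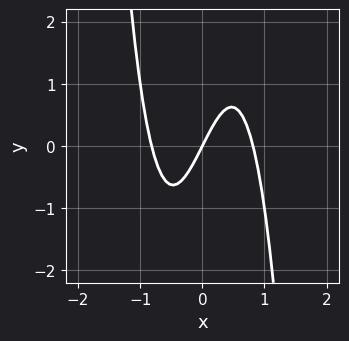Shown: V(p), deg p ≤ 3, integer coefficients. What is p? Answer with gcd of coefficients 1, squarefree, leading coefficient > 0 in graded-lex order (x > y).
3*x^3 - 2*x + y

First, degree: the shape is more complex than any degree-2 curve, so deg p = 3.
Then, from the axis intercepts and sections: it meets the x-axis at x = 0 (among the integer gridlines); it crosses the y-axis at the gridline y = 0.
Finally, the integer polynomial consistent with all of this is the stated p.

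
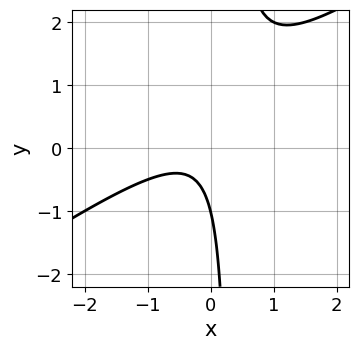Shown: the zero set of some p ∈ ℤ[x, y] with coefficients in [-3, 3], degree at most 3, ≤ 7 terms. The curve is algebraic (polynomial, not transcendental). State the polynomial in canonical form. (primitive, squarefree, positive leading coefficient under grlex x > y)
The degree is 2 — a generic line meets the curve in up to 2 points.
Against the integer gridlines: the curve avoids every integer x-axis point in the box; it crosses the y-axis at the gridline y = -1.
Fitting integer coefficients to these (and the overall shape) gives p.

2*x^2 - 3*x*y + x + y + 1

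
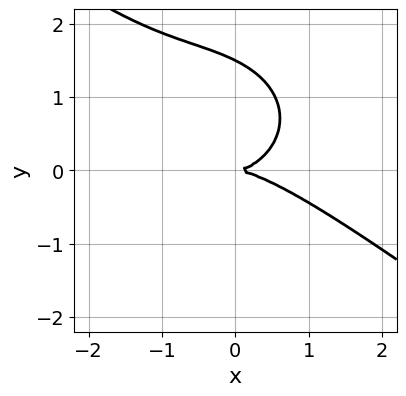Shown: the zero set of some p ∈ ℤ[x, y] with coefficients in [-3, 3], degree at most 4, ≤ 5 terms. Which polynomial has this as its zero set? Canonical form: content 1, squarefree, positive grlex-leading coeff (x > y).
1. deg p = 3. No degree-2 curve has this shape.
2. Against the integer gridlines: it meets the x-axis at x = 0 (among the integer gridlines); it meets the y-axis at y = 0 (among the integer gridlines).
3. These observations pin down the coefficients.

x^3 + x^2*y + x*y^2 + 2*y^3 - 3*y^2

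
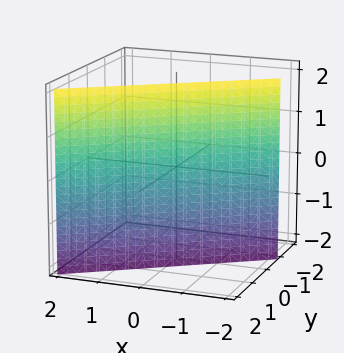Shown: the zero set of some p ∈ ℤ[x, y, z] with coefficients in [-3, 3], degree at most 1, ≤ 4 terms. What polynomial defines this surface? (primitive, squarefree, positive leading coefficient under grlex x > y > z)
2*x - 3*y + 2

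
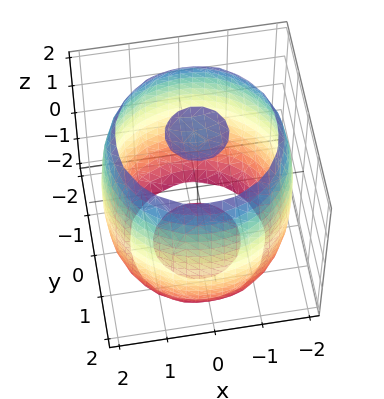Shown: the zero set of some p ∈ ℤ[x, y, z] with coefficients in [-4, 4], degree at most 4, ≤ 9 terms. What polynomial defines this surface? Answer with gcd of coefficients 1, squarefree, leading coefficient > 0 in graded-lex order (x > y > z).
x^4 + 2*x^2*y^2 + y^4 - 3*x^2 - 3*y^2 + z^2 - 3

(a) The picture has 3 separate pieces. Treating them together as one polynomial.
(b) deg p = 4. A generic line meets the surface in up to 4 points.
(c) Symmetry: the surface is invariant under rotation about z: p = q(x² + y², z).
(d) Against the integer gridlines: a circular section at z = 0 has radius between 1 and 2.
(e) Solving for integer coefficients yields p as stated.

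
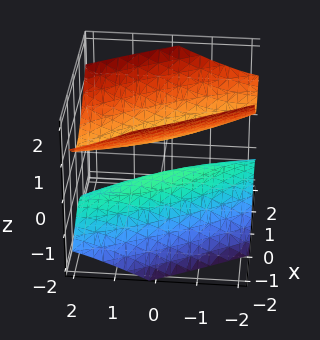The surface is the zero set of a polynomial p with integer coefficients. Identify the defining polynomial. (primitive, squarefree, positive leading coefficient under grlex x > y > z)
(a) There are 2 components. They look like related sheets of one shape, so recover p as a whole.
(b) deg p = 2. A generic line meets the surface in up to 2 points.
(c) From the visible intercepts: no x-intercept at any integer in the box; the surface avoids every integer y-axis point in the box.
(d) Putting this together gives p.

3*x^2 + 3*x*y + y^2 - 3*z^2 + 1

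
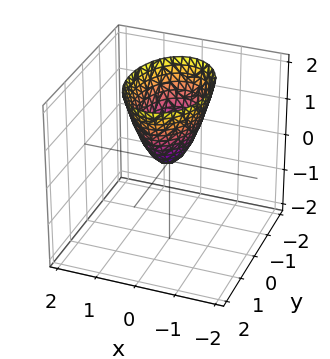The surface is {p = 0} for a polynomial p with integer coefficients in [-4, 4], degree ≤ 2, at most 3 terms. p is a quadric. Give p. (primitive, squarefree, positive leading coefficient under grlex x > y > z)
(a) deg p = 2. A single bowl opening along one axis; a quadric.
(b) Symmetries: it's symmetric under x → −x, forcing even powers of x; the y ↦ −y reflection is a symmetry, so y appears only in even powers.
(c) Against the integer gridlines: one y-axis crossing is at y = 0; it crosses the z-axis at the gridline z = 0; it crosses the x-axis at the gridline x = 0.
(d) Matching integer coefficients to the picture gives p.

2*x^2 + y^2 - z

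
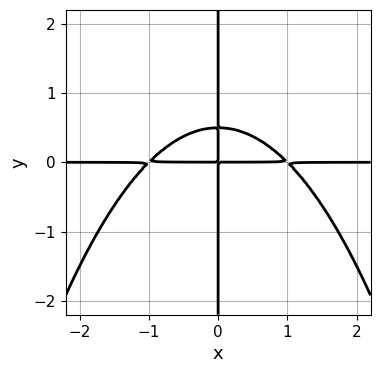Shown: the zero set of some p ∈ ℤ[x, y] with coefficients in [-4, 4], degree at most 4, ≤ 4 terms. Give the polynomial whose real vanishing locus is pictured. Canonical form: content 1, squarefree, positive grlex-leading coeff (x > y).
The degree is 4 — a generic line meets the curve in up to 4 points.
Observable constraints: every point of the x-axis in the box is on the curve; every point of the y-axis in the box is on the curve.
Matching integer coefficients to the picture gives p.

x^3*y + 2*x*y^2 - x*y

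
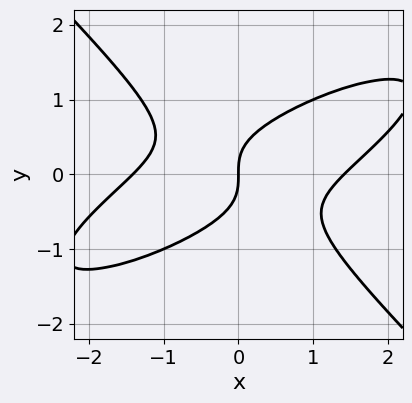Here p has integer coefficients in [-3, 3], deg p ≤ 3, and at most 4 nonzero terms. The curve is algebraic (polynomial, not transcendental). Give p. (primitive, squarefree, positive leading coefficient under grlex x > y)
(a) deg p = 3.
(b) Checking where it meets the axes: one y-axis crossing is at y = 0; it crosses the x-axis at the gridline x = 0.
(c) Fitting integer coefficients to these (and the overall shape) gives p.

x^3 - 2*x^2*y + 3*y^3 - 2*x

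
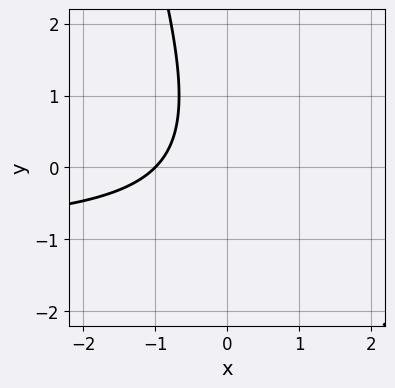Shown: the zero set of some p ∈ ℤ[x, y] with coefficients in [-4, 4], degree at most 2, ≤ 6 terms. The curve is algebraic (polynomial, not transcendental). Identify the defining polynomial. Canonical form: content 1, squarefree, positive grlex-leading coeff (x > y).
3*x*y + y^2 + 3*x + 3

(a) The degree is 2 — the shape is more complex than any degree-1 curve.
(b) Reading off the gridlines: it misses every integer gridline on the y-axis; it meets the x-axis at x = -1 (among the integer gridlines).
(c) Fitting integer coefficients to these (and the overall shape) gives p.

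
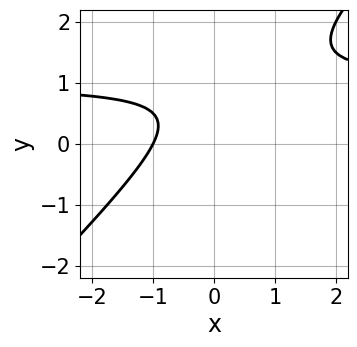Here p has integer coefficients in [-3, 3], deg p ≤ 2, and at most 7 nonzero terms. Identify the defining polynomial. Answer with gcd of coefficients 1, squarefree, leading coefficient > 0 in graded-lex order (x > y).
(a) deg p = 2. A generic line meets the curve in up to 2 points.
(b) From the axis intercepts and sections: one x-axis crossing is at x = -1; no y-intercept at any integer in the box.
(c) Matching integer coefficients to the picture gives p.

2*x*y - 2*y^2 - 2*x + 3*y - 2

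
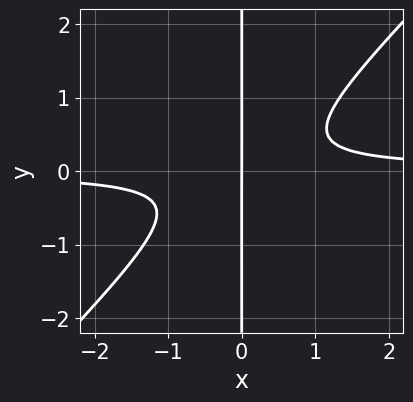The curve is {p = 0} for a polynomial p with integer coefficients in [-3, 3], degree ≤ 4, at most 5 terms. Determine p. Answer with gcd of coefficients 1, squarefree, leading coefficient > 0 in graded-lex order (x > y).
3*x^2*y - 3*x*y^2 - x

First, degree: no degree-2 curve has this shape, so deg p = 3.
Next, observable constraints: the visible y-axis segment lies entirely on the curve; it crosses the x-axis at the gridline x = 0.
Finally, putting this together gives p.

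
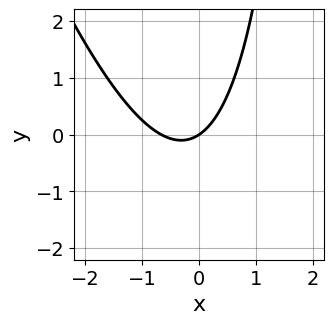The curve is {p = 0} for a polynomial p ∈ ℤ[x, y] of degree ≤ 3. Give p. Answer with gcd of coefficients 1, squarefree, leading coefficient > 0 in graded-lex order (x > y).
Degree: the shape is more complex than any degree-1 curve, so deg p = 2.
Observable constraints: it meets the x-axis at x = 0 (among the integer gridlines); it meets the y-axis at y = 0 (among the integer gridlines).
Together with the visible shape, these determine p as stated.

3*x^2 + x*y + 2*x - 3*y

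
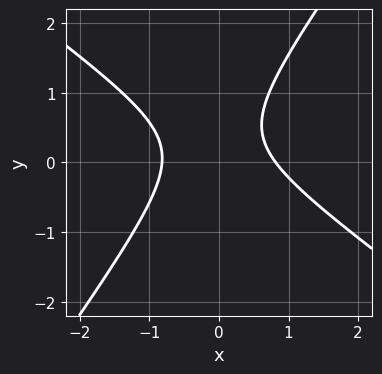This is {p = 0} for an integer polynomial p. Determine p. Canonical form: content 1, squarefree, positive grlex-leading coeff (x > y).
3*x^2 + 2*x*y - 3*y^2 + 2*y - 2

(a) Degree: no degree-1 curve has this shape, so deg p = 2.
(b) Reading off the gridlines: the curve avoids every integer y-axis point in the box.
(c) Solving for integer coefficients yields p as stated.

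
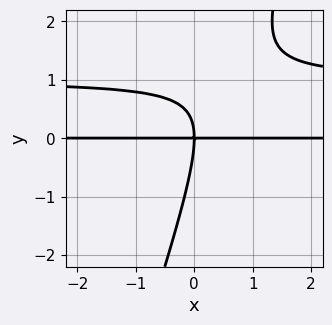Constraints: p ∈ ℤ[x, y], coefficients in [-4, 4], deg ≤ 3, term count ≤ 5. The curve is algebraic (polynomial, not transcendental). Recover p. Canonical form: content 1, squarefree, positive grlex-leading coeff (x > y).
3*x*y^2 - y^3 - 3*x*y

First, degree: no degree-2 curve has this shape, so deg p = 3.
Then, checking where it meets the axes: it meets the y-axis at y = 0 (among the integer gridlines); every point of the x-axis in the box is on the curve.
Finally, solving for integer coefficients yields p as stated.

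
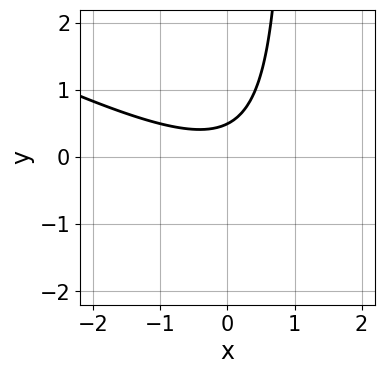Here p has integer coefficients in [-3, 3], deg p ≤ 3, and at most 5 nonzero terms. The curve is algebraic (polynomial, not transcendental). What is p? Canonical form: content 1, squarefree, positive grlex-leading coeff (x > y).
x^2 + 2*x*y - 2*y + 1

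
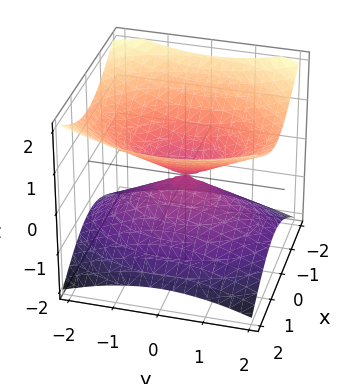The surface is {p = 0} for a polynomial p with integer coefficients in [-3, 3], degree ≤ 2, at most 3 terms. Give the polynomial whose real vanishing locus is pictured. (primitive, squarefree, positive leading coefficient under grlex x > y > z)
2*x^2 + y^2 - 3*z^2

1. deg p = 2. A double cone through the origin; a quadric.
2. Symmetries: the y ↦ −y reflection is a symmetry, so y appears only in even powers; the x ↦ −x reflection is a symmetry, so x appears only in even powers; it's symmetric under z → −z, forcing even powers of z.
3. Reading off the gridlines: one y-axis crossing is at y = 0; it meets the z-axis at z = 0 (among the integer gridlines); it meets the x-axis at x = 0 (among the integer gridlines).
4. Assembling these constraints gives the stated polynomial.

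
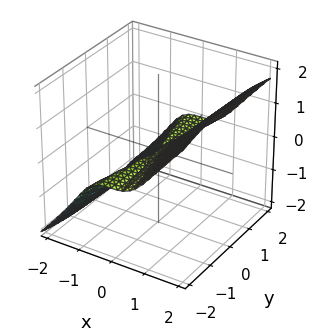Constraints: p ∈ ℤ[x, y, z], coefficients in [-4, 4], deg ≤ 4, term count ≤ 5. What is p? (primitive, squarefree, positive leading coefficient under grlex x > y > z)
Degree: no degree-2 surface has this shape, so deg p = 3.
Reading off the gridlines: every point of the y-axis in the box is on the surface; one x-axis crossing is at x = 0; it crosses the z-axis at the gridline z = 0.
Putting this together gives p.

3*x^3 - y^2*z - 3*z^3 - x*z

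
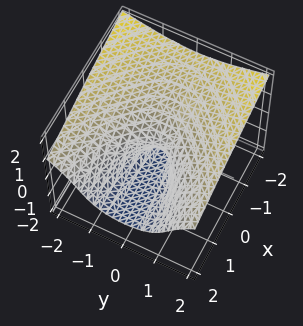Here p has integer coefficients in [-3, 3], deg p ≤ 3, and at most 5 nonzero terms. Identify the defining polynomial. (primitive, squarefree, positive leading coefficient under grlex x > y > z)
(a) There are 2 components. They look like related sheets of one shape, so recover p as a whole.
(b) deg p = 3. No degree-2 surface has this shape.
(c) Against the integer gridlines: it crosses the y-axis at the gridline y = 0; the z-axis gridline crossings are at z ∈ {-1, 0}; one x-axis crossing is at x = 0.
(d) Together with the visible shape, these determine p as stated.

z^3 + x*z - y^2 + z^2 + x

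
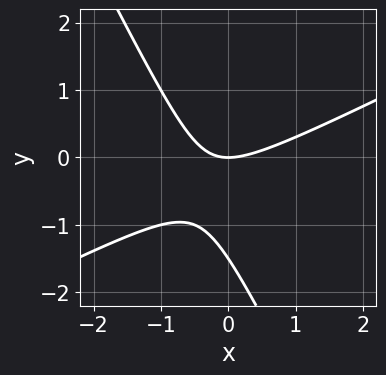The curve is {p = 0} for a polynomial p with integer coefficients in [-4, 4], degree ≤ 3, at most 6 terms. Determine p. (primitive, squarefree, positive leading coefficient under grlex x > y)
1. deg p = 2. A generic line meets the curve in up to 2 points.
2. From the axis intercepts and sections: it meets the y-axis at y = 0 (among the integer gridlines); it crosses the x-axis at the gridline x = 0.
3. Solving for integer coefficients yields p as stated.

2*x^2 - 3*x*y - 2*y^2 - 3*y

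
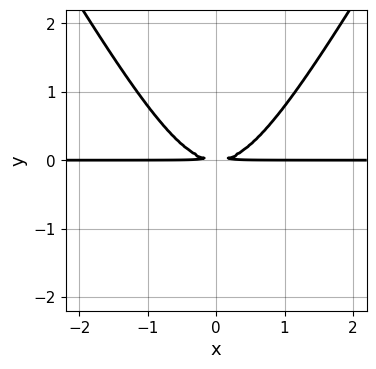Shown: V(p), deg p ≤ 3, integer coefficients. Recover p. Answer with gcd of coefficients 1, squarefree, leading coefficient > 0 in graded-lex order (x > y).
3*x^2*y - y^3 - 3*y^2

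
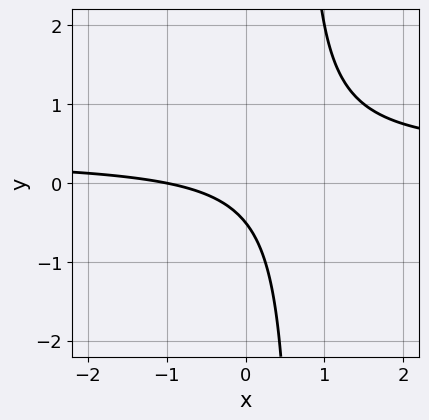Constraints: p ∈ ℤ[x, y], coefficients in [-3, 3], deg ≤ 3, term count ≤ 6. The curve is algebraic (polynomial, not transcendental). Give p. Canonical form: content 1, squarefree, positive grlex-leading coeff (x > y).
3*x*y - x - 2*y - 1

Degree: a generic line meets the curve in up to 2 points, so deg p = 2.
Reading off the gridlines: it meets the x-axis at x = -1 (among the integer gridlines).
Matching integer coefficients to the picture gives p.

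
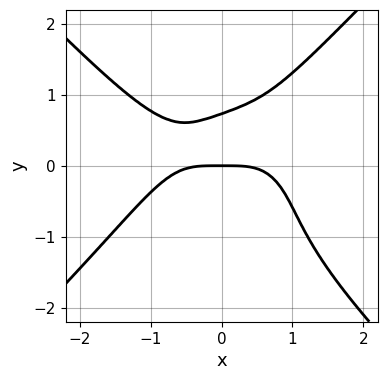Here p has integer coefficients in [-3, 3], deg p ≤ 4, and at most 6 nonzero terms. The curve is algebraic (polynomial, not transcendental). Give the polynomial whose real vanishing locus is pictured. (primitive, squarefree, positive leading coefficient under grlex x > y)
1. Degree: no degree-3 curve has this shape, so deg p = 4.
2. Against the integer gridlines: it crosses the y-axis at the gridline y = 0; one x-axis crossing is at x = 0.
3. The integer polynomial consistent with all of this is the stated p.

2*x^4 - 2*y^4 + 3*x*y^2 - 3*y^2 + 3*y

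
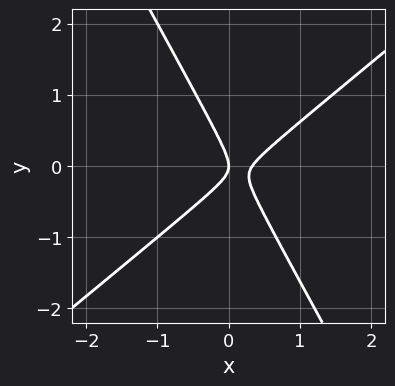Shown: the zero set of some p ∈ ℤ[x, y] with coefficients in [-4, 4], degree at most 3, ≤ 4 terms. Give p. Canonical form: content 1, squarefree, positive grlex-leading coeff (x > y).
3*x^2 - 2*x*y - 2*y^2 - x

Degree: the shape is more complex than any degree-1 curve, so deg p = 2.
Against the integer gridlines: it crosses the x-axis at the gridline x = 0; it crosses the y-axis at the gridline y = 0.
Assembling these constraints gives the stated polynomial.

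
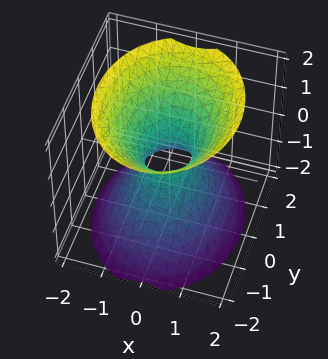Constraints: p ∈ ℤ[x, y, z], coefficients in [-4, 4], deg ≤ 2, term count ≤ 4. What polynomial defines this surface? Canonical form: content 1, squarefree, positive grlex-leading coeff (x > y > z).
First, the degree is 2 — one connected sheet with a waist; a quadric.
Next, symmetries: mirror symmetry x ↦ −x ⇒ only even powers of x; mirror symmetry z ↦ −z ⇒ only even powers of z; it's symmetric under y → −y, forcing even powers of y.
Then, against the integer gridlines: it misses every integer gridline on the z-axis.
Finally, solving for integer coefficients yields p as stated.

3*x^2 + 2*y^2 - 2*z^2 - 1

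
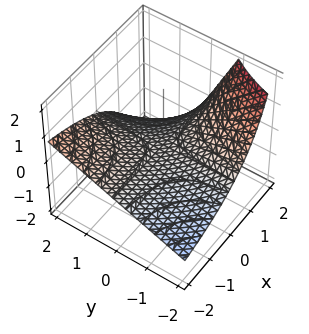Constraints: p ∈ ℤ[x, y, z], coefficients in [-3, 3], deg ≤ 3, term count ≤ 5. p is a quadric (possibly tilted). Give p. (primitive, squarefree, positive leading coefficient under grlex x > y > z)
Degree: the shape is more complex than any degree-1 surface, so deg p = 2.
From the visible intercepts: it meets the z-axis at z = 0 (among the integer gridlines); every point of the x-axis in the box is on the surface; every point of the y-axis in the box is on the surface.
These observations pin down the coefficients.

x*y - x*z + 3*z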